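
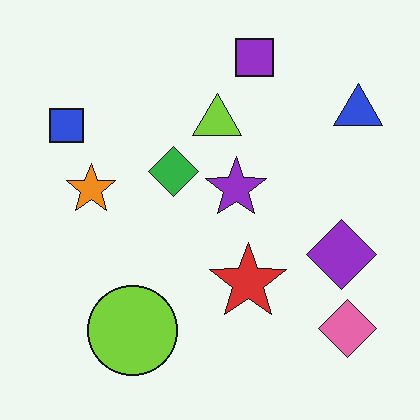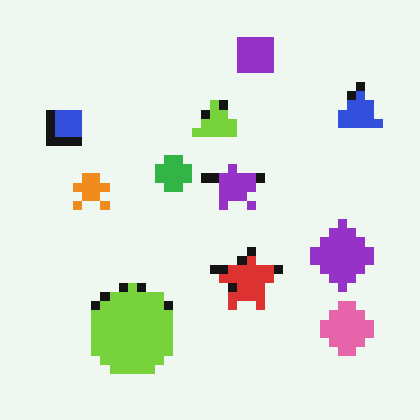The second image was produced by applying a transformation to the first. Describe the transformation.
The second image is the first heavily pixelated into large blocks.

Shapes are reduced to large square blocks; fine edges and outlines are lost — a downscale-then-upscale (mosaic) effect.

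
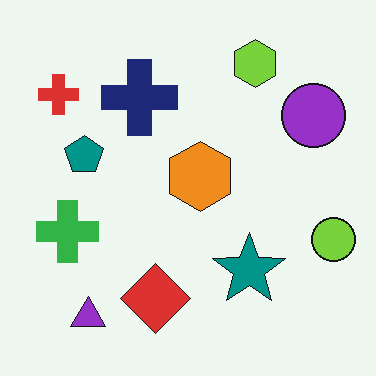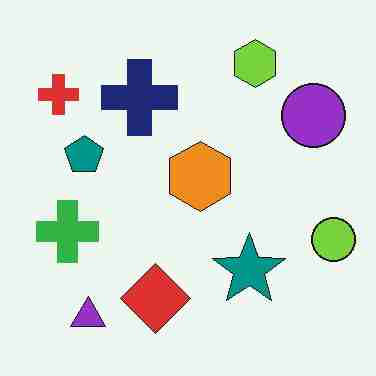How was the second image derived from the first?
It was heavily JPEG-compressed with obvious blocking artifacts.

Blocky 8×8 compression artifacts appear around shape edges and the flat background shows ringing — characteristic JPEG degradation.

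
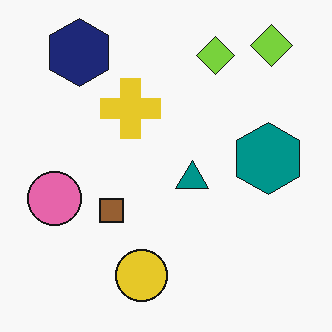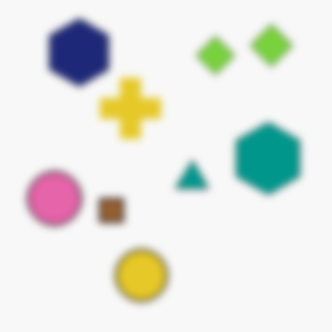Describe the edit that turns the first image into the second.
The second image is the first noticeably gaussian-blurred.

Shape edges and outlines are uniformly softened across the whole image.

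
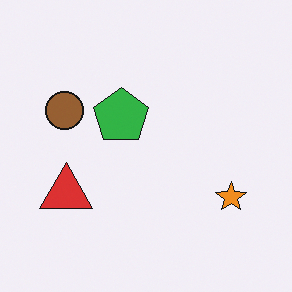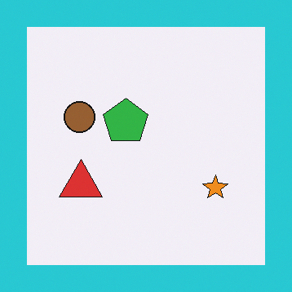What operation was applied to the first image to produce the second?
Framed with a cyan border.

A solid cyan frame runs around the edge of the second image, with the content slightly shrunk inside it.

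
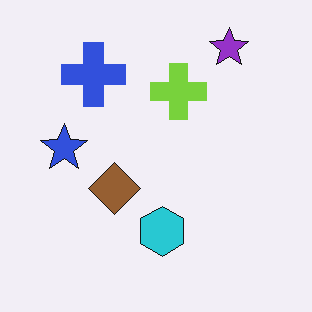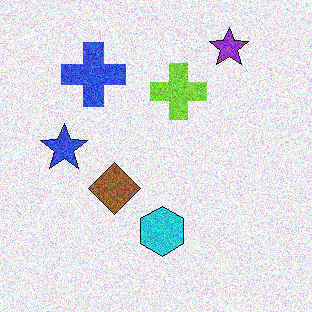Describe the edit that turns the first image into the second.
The image was degraded with heavy additive noise.

Random speckle covers the whole image, including the flat background.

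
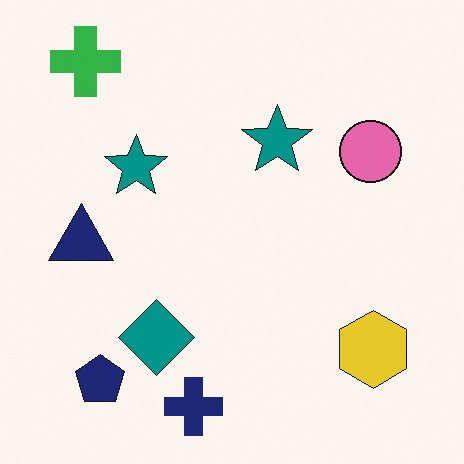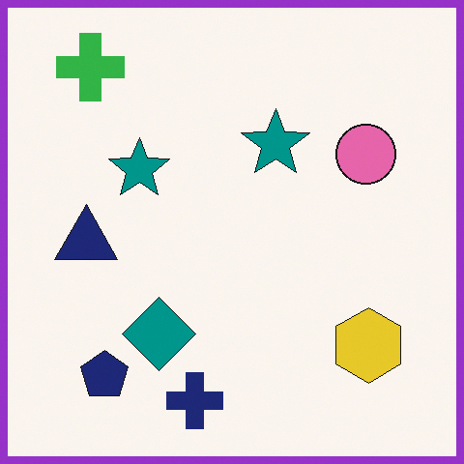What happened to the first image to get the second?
Framed with a purple border.

A solid purple frame runs around the edge of the second image, with the content slightly shrunk inside it.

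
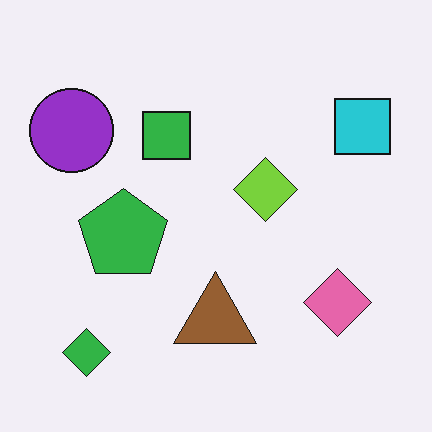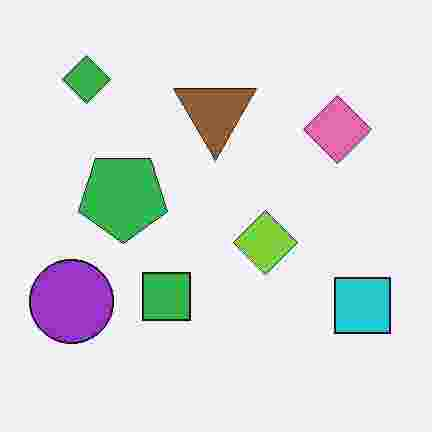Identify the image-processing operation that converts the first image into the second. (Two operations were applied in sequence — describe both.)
It was flipped vertically (top ↔ bottom), then heavily JPEG-compressed with obvious blocking artifacts.

The green diamond is in the bottom-left of the first image and the top-left of the second — shapes on opposite sides of the horizontal midline have swapped in a mirror flip. Blocky 8×8 compression artifacts appear around shape edges and the flat background shows ringing — characteristic JPEG degradation.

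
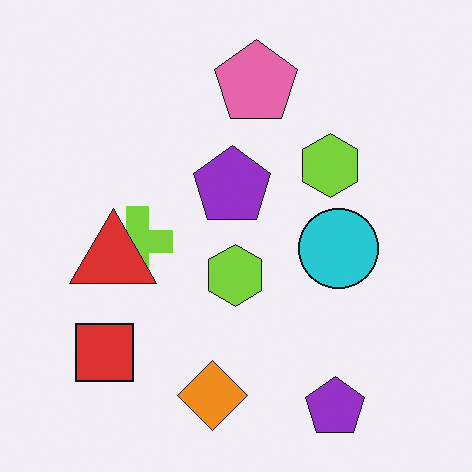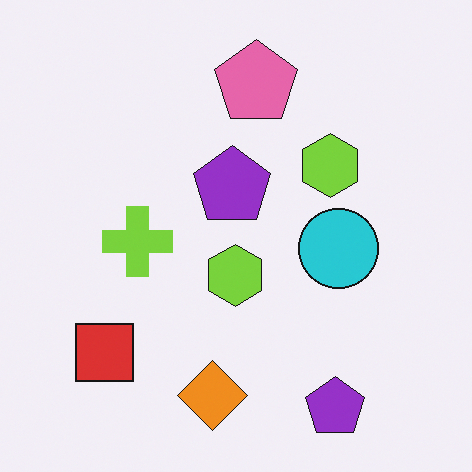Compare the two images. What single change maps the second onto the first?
This is the original image overlaid with an additional red triangle.

A red triangle appears in the first image that is absent from the second.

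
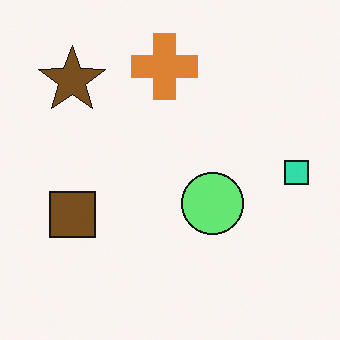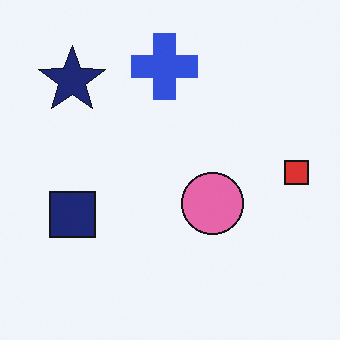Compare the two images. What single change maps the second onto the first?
It was hue-shifted by a large amount.

Every shape's color has rotated by the same amount around the hue wheel — a uniform hue shift.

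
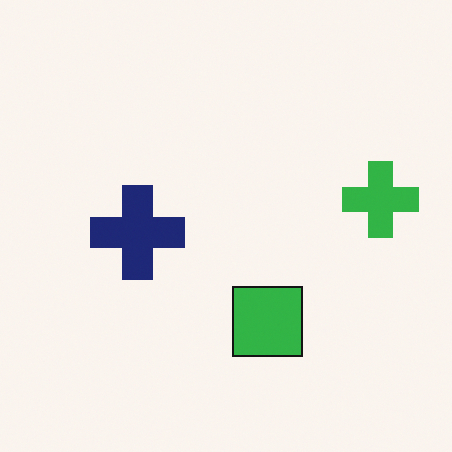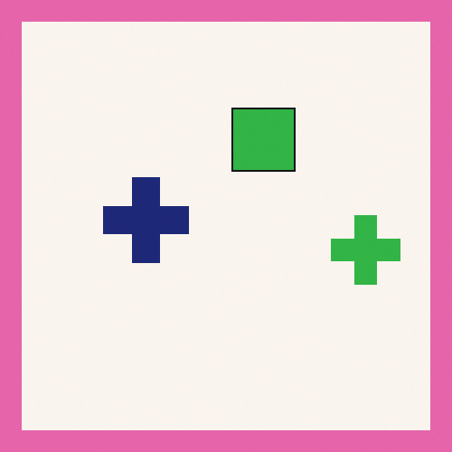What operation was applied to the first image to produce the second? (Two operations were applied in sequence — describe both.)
The second image is the first flipped vertically (top ↔ bottom), then framed with a pink border.

The green square is in the bottom of the first image and the top of the second — shapes on opposite sides of the horizontal midline have swapped in a mirror flip. A solid pink frame runs around the edge of the second image, with the content slightly shrunk inside it.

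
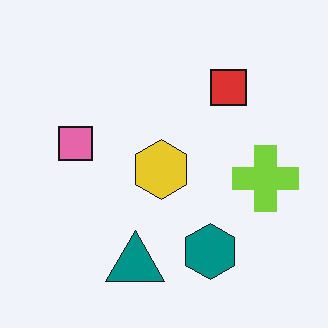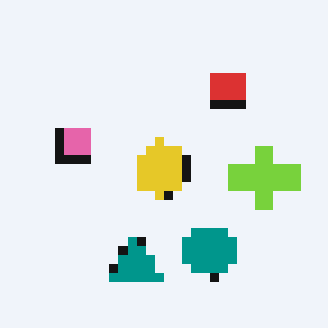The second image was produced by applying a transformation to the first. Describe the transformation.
The second image is the first coarsely pixelated.

Shapes are reduced to large square blocks; fine edges and outlines are lost — a downscale-then-upscale (mosaic) effect.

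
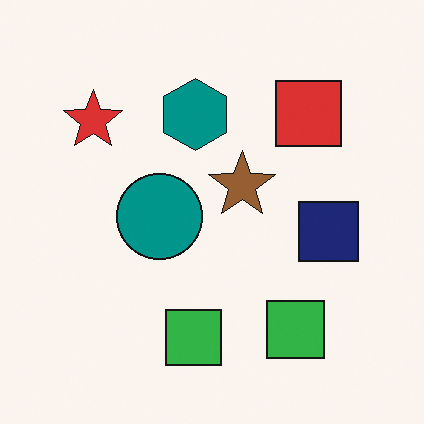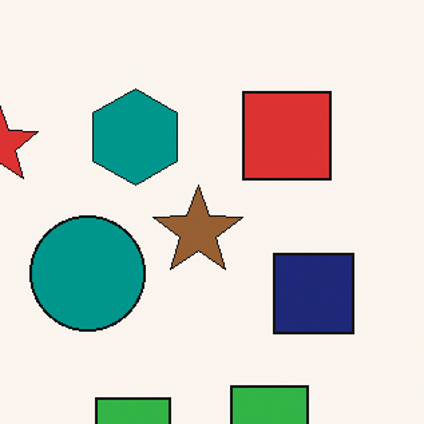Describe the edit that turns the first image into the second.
The image was cropped to a modestly smaller region and rescaled.

The visible shapes are larger and the field of view is narrower; shapes near the original edges may be partly or wholly outside the frame — a crop-and-rescale.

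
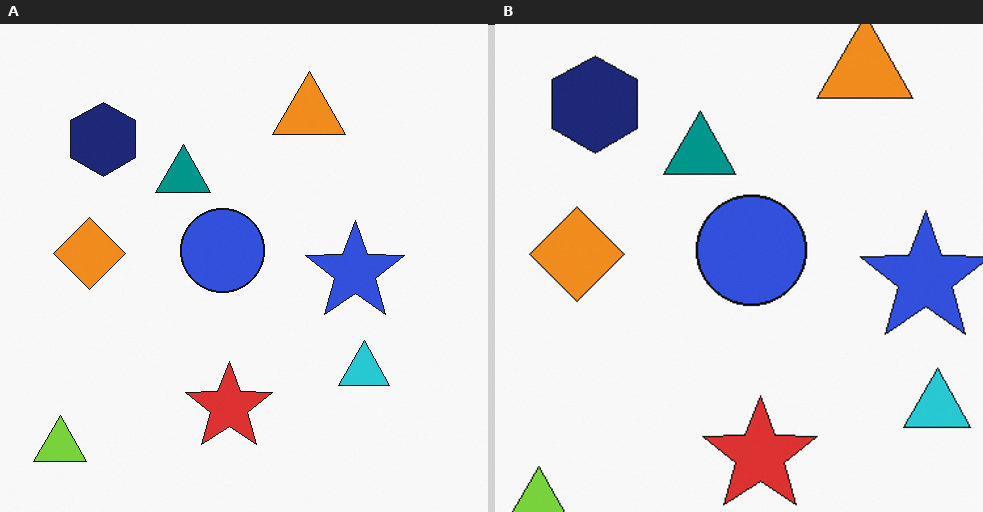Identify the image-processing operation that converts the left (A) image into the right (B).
The right (B) image is the left (A) cropped to a modestly smaller region and rescaled.

The visible shapes are larger and the field of view is narrower; shapes near the original edges may be partly or wholly outside the frame — a crop-and-rescale.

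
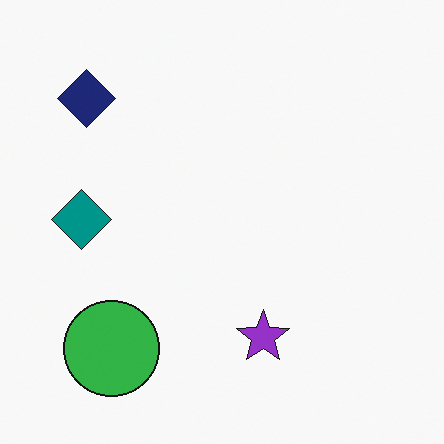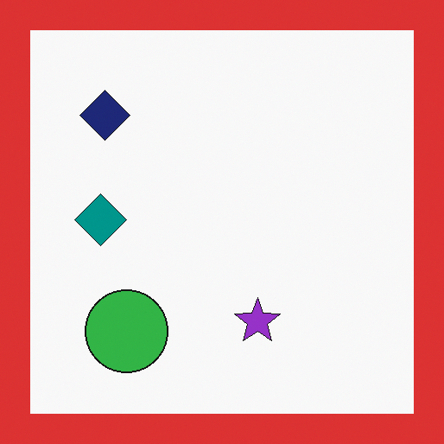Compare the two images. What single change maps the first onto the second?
Framed with a red border.

A solid red frame runs around the edge of the second image, with the content slightly shrunk inside it.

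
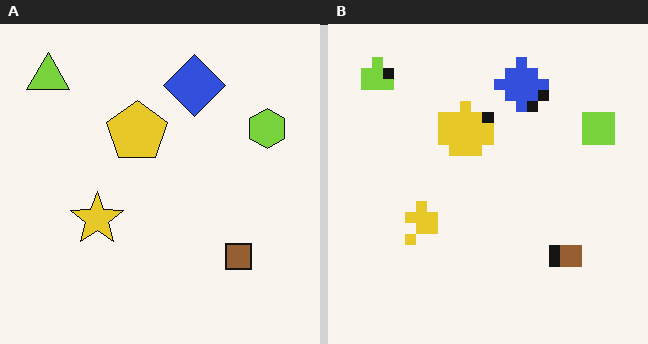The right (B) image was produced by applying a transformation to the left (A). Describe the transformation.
It was coarsely pixelated.

Shapes are reduced to large square blocks; fine edges and outlines are lost — a downscale-then-upscale (mosaic) effect.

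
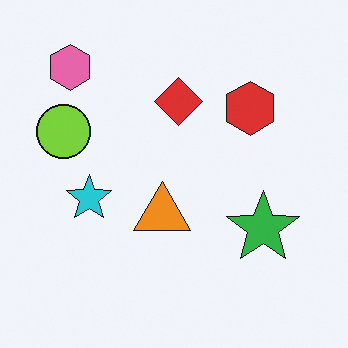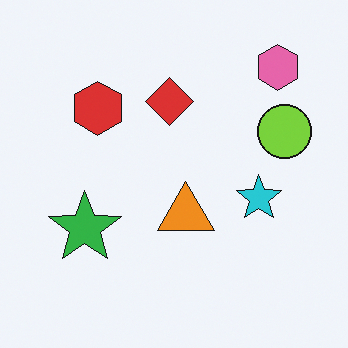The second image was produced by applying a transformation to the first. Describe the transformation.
The image was flipped horizontally (left ↔ right).

The lime circle is in the left of the first image and the right of the second — shapes on opposite sides of the vertical midline have swapped in a mirror flip.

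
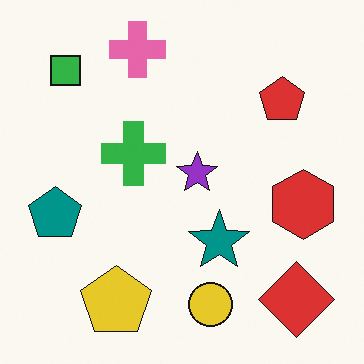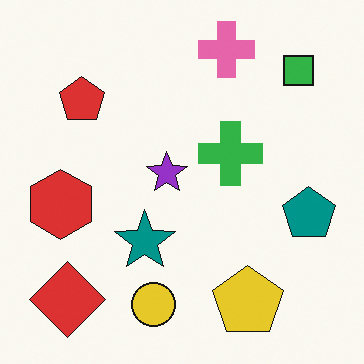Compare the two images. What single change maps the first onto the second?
Flipped horizontally (left ↔ right).

The teal pentagon is in the left of the first image and the right of the second — shapes on opposite sides of the vertical midline have swapped in a mirror flip.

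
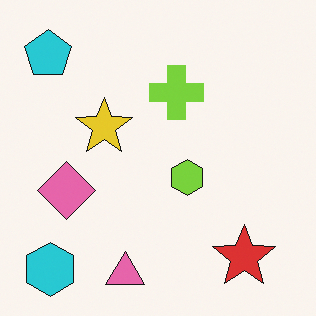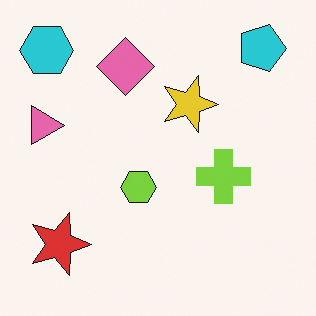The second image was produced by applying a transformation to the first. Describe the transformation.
The second image is the first rotated 90° clockwise.

The cyan hexagon sits in the bottom-left of the first image and the top-left of the second — consistent with a whole-image 90° clockwise rotation.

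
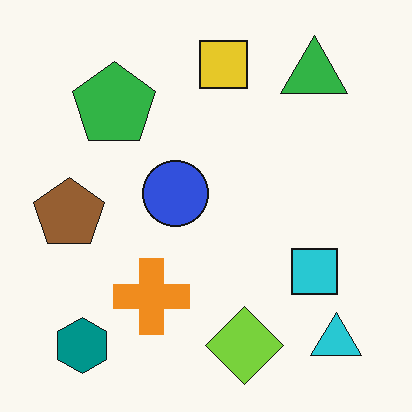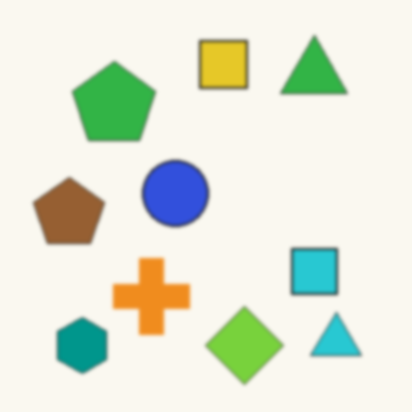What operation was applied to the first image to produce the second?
The image was lightly blurred.

Shape edges and outlines are uniformly softened across the whole image.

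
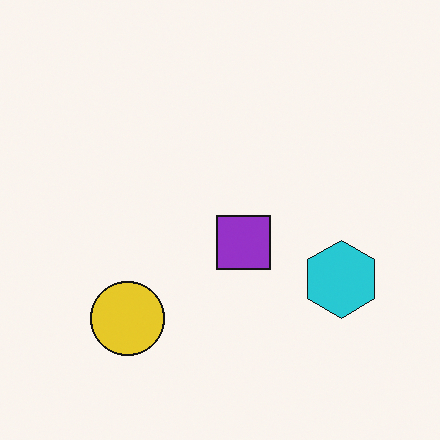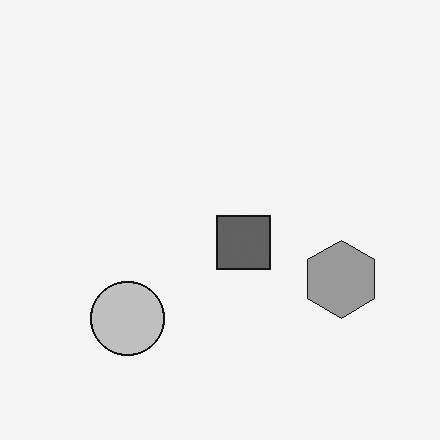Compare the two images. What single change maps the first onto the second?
The transformation is: converted to grayscale.

All color is removed — every shape is now a shade of grey.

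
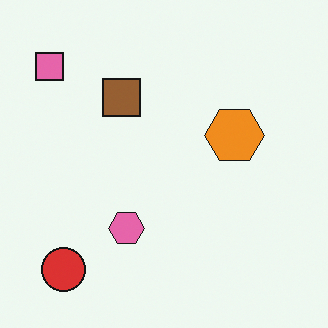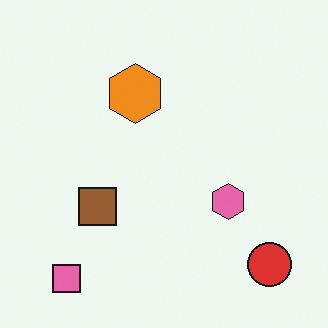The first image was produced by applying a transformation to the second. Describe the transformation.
The transformation is: rotated 90° clockwise.

The pink square sits in the bottom-left of the second image and the top-left of the first — consistent with a whole-image 90° clockwise rotation.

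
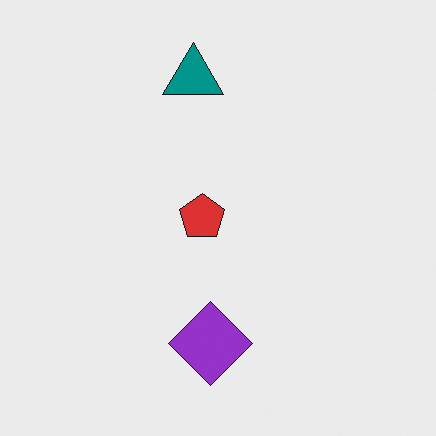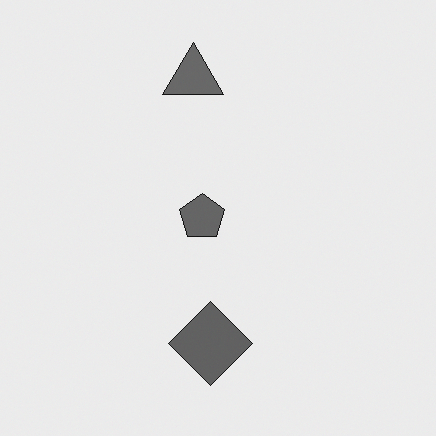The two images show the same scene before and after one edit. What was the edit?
This is the original image converted to grayscale.

All color is removed — every shape is now a shade of grey.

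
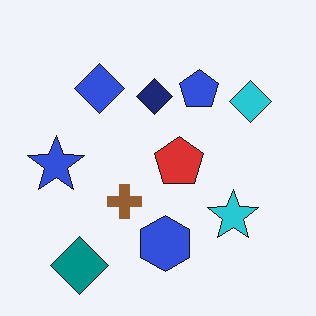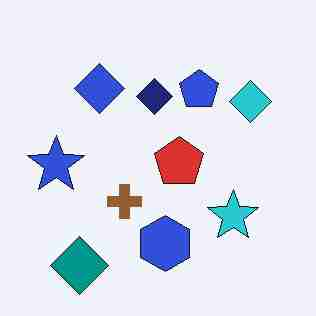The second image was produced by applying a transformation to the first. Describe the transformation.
The image was degraded with heavy JPEG compression.

Blocky 8×8 compression artifacts appear around shape edges and the flat background shows ringing — characteristic JPEG degradation.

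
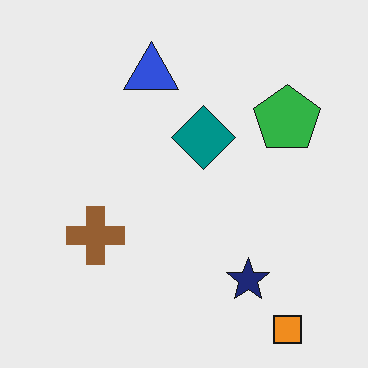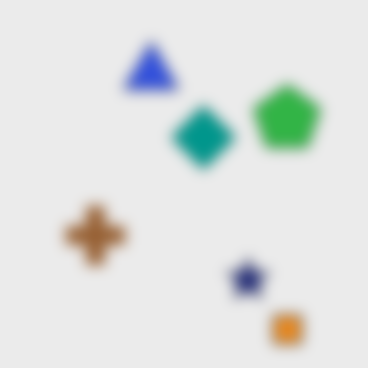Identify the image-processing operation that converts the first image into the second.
Heavily blurred.

Shape edges and outlines are uniformly softened across the whole image.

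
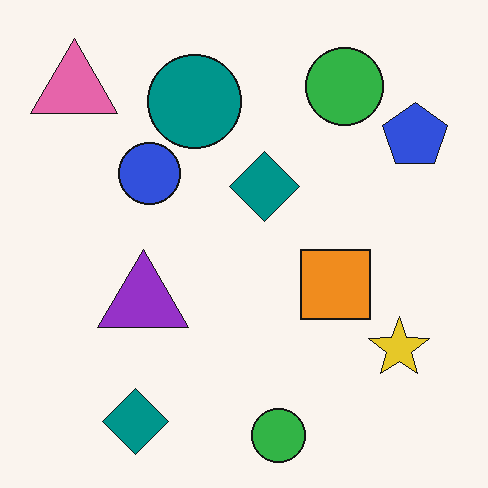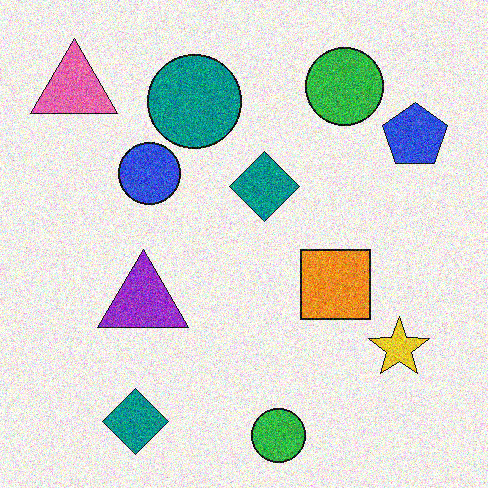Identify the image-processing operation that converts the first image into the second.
The transformation is: degraded with strong gaussian noise.

Random speckle covers the whole image, including the flat background.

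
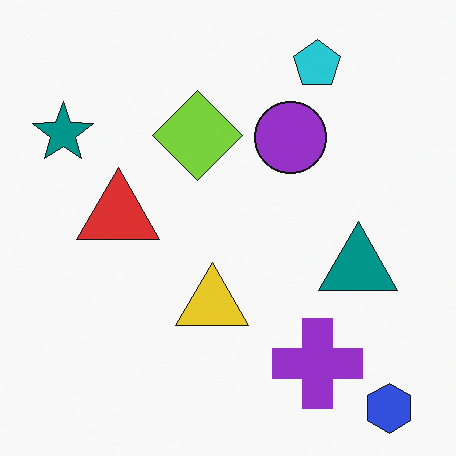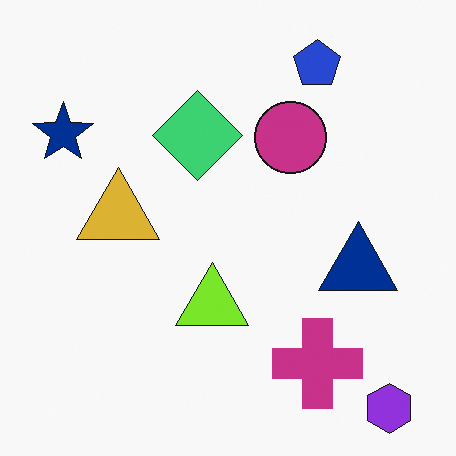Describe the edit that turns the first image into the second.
The image was hue-shifted slightly.

Every shape's color has rotated by the same amount around the hue wheel — a uniform hue shift.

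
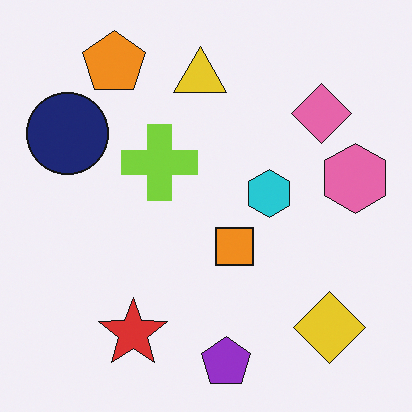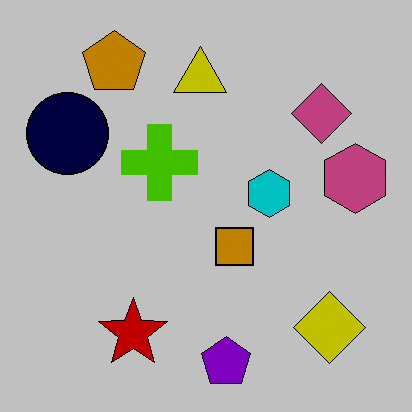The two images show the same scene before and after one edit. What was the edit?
This is the original image aggressively posterized.

Each flat color has snapped to a coarser quantized level — most visibly, the near-white background has dropped to a flat grey.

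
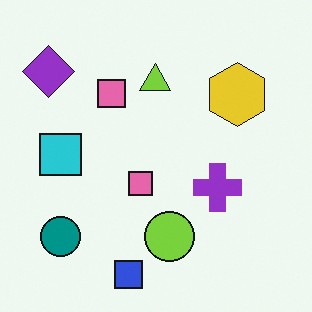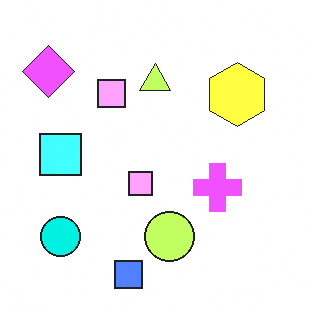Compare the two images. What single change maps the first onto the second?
It was noticeably brightened.

Every pixel — background and shapes alike — is uniformly brightened.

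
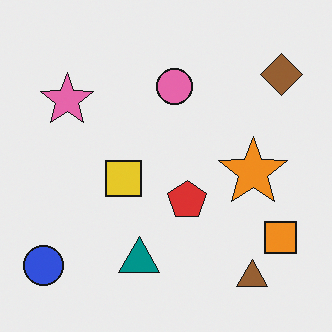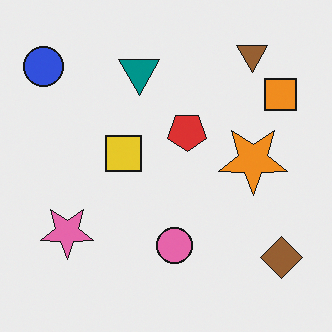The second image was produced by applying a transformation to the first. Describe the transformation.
It was flipped vertically (top ↔ bottom).

The brown triangle is in the bottom-right of the first image and the top-right of the second — shapes on opposite sides of the horizontal midline have swapped in a mirror flip.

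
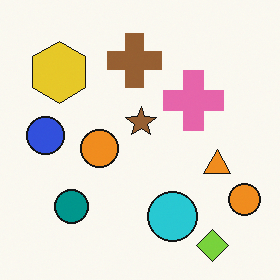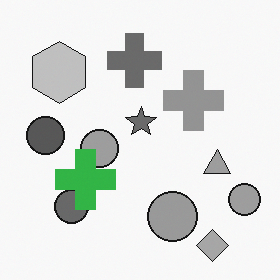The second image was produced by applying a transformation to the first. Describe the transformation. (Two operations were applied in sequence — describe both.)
It was converted to grayscale, then overlaid with an additional green cross.

All color is removed — every shape is now a shade of grey. A green cross appears in the second image that is absent from the first.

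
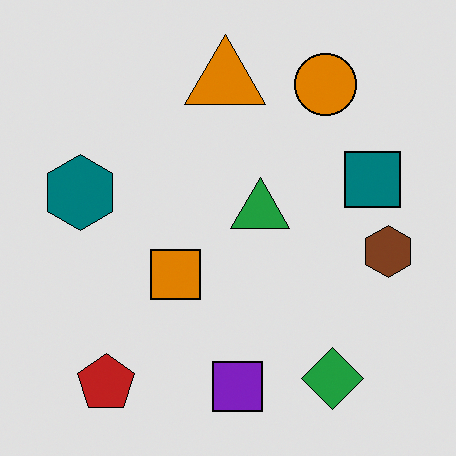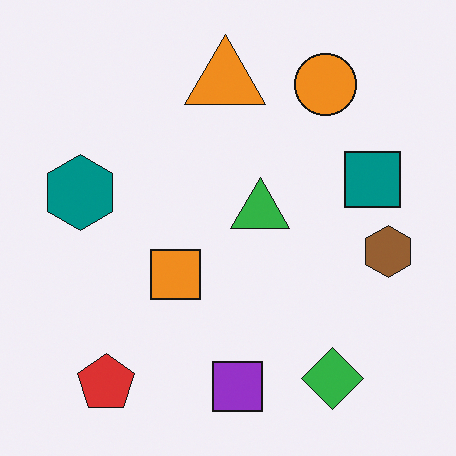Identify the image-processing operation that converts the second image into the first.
The first image is the second moderately posterized.

Each flat color has snapped to a coarser quantized level — most visibly, the near-white background has dropped to a flat grey.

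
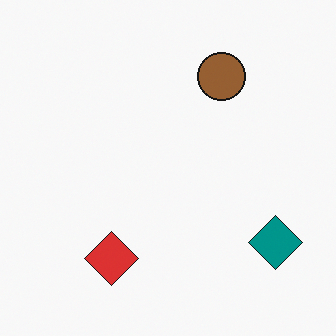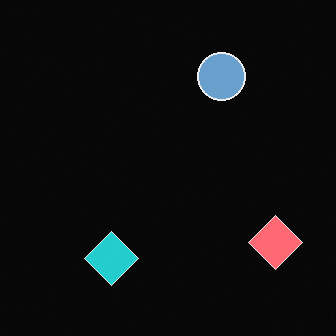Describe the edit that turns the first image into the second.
Color-inverted (negative).

The light background has become dark and every shape's color is its complement — a photographic negative.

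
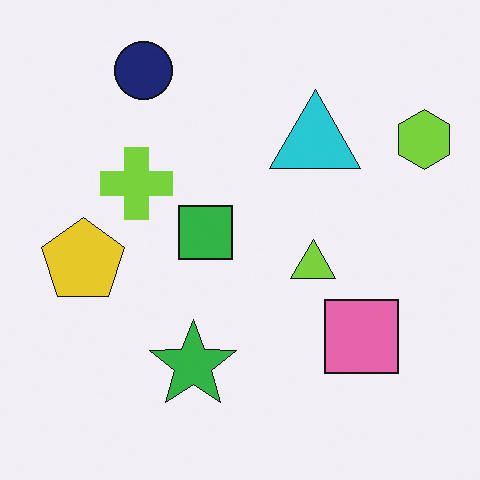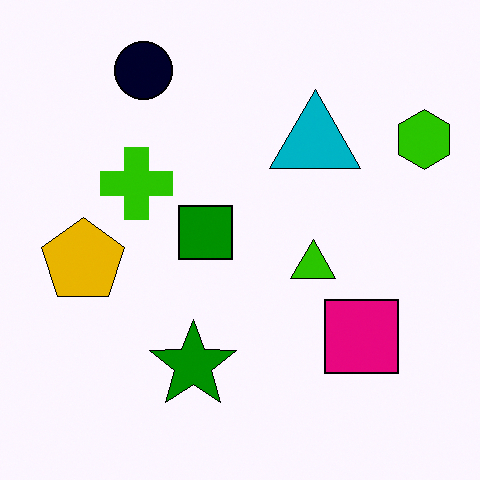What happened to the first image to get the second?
It was given much higher contrast.

Tones are pushed away from mid-grey across the whole image — a global contrast change.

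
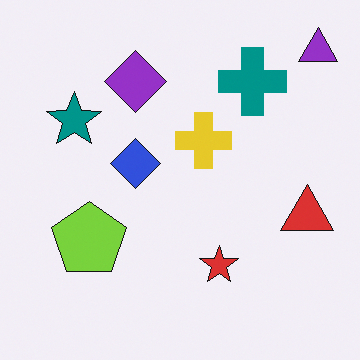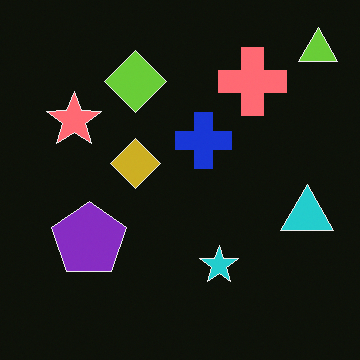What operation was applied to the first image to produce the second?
The second image is the first color-inverted (negative).

The light background has become dark and every shape's color is its complement — a photographic negative.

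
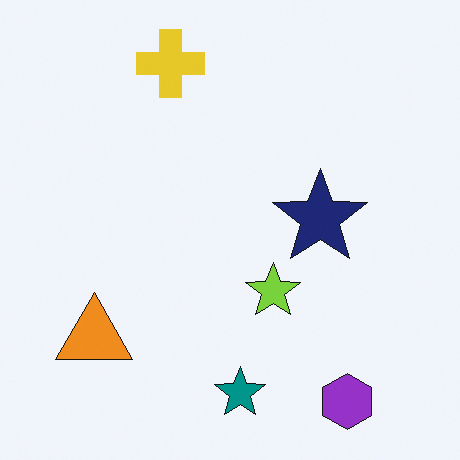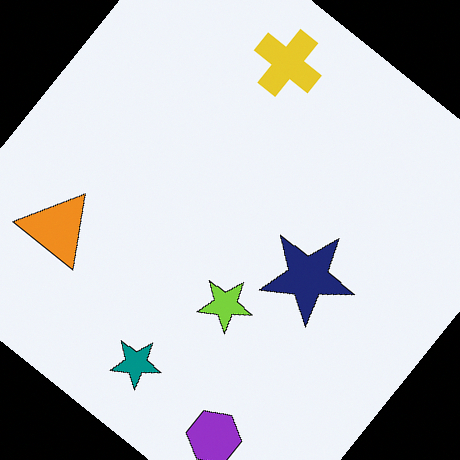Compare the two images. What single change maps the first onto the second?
The transformation is: rotated clockwise by a large amount — several tens of degrees.

Every shape is tilted by the same angle and the image corners show triangular fill wedges — a whole-image rotation by a non-right angle.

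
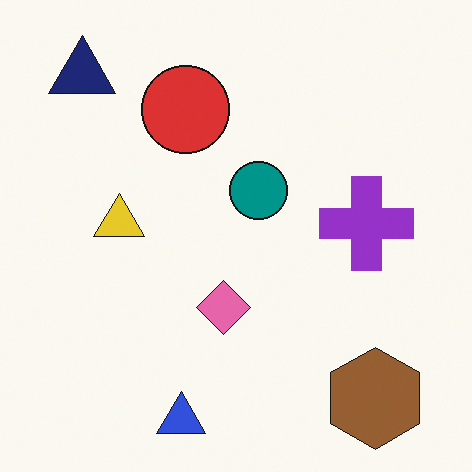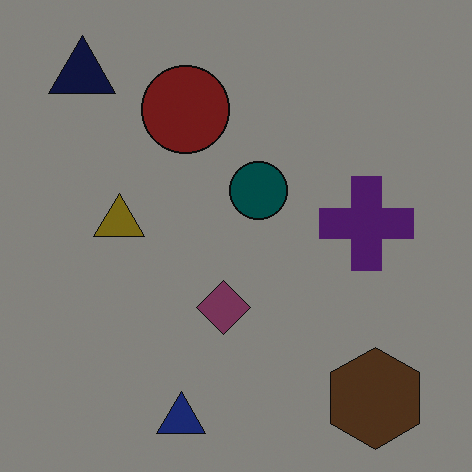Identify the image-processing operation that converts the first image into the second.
It was darkened a lot.

Every pixel — background and shapes alike — is uniformly darkened.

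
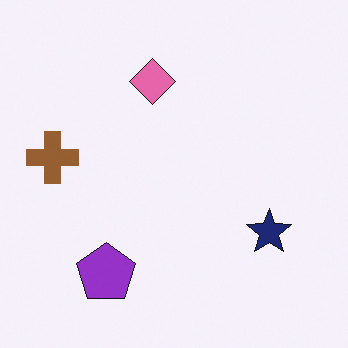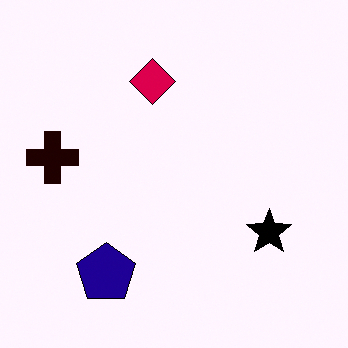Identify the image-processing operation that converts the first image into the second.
The second image is the first given much higher contrast.

Tones are pushed away from mid-grey across the whole image — a global contrast change.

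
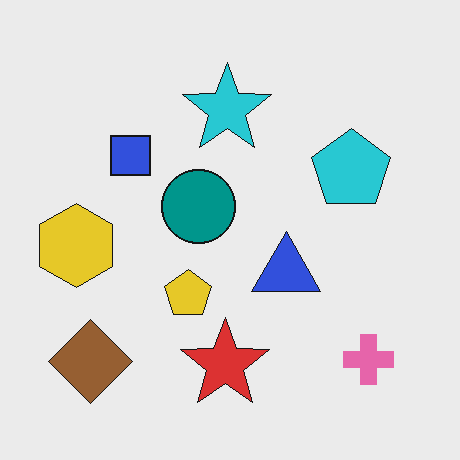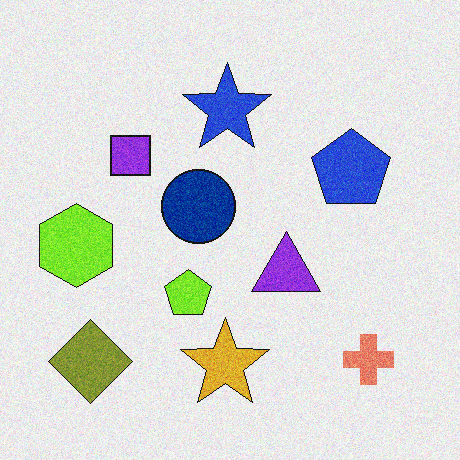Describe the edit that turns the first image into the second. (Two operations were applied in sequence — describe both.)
The transformation is: degraded with light additive noise, then hue-shifted slightly.

Random speckle covers the whole image, including the flat background. Every shape's color has rotated by the same amount around the hue wheel — a uniform hue shift.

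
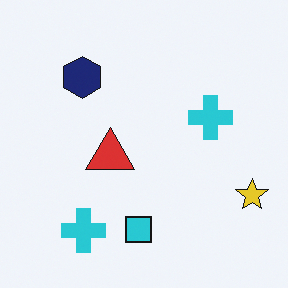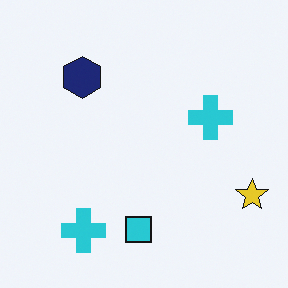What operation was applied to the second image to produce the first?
The first image is the second overlaid with an additional red triangle.

A red triangle appears in the first image that is absent from the second.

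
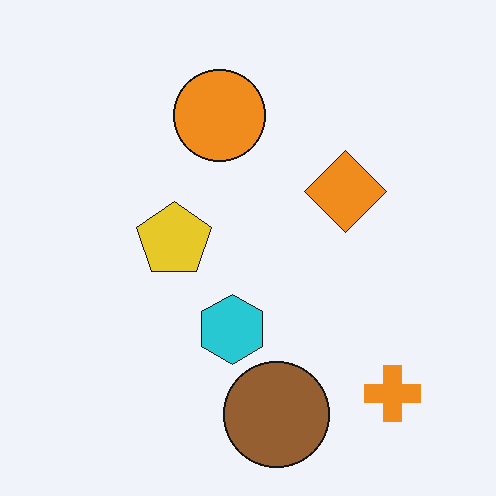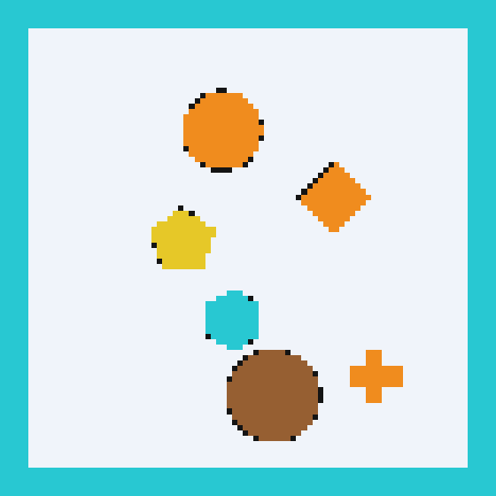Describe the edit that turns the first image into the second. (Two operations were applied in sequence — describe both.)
The image was pixelated into visible square blocks, then framed with a cyan border.

Shapes are reduced to large square blocks; fine edges and outlines are lost — a downscale-then-upscale (mosaic) effect. A solid cyan frame runs around the edge of the second image, with the content slightly shrunk inside it.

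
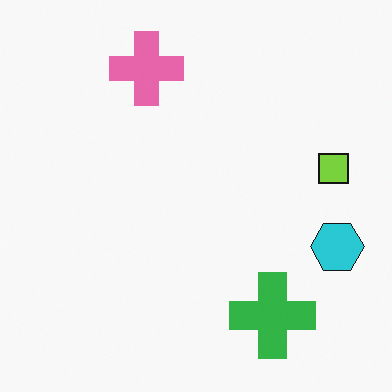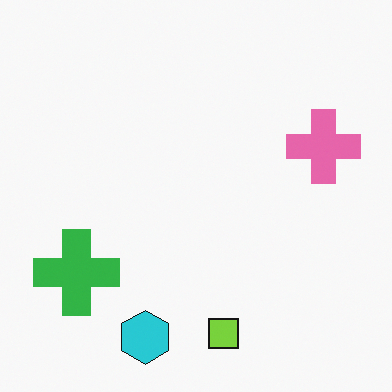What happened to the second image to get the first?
This is the original image rotated 90° counter-clockwise.

The cyan hexagon sits in the bottom of the second image and the right of the first — consistent with a whole-image 90° counter-clockwise rotation.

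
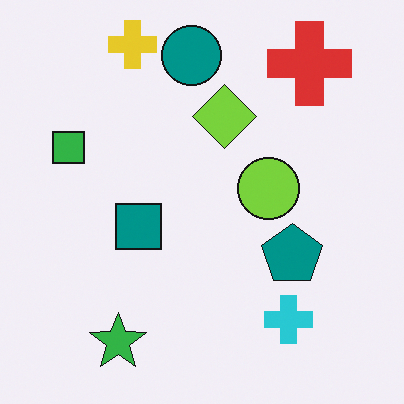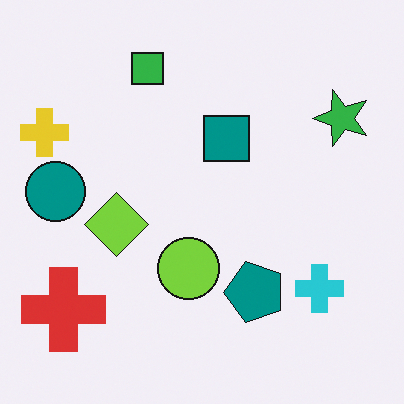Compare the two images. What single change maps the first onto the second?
The second image is the first transposed (reflected across the top-left ↔ bottom-right diagonal).

Shapes have swapped their row and column positions — what was in the top-right is now in the bottom-left — a diagonal reflection.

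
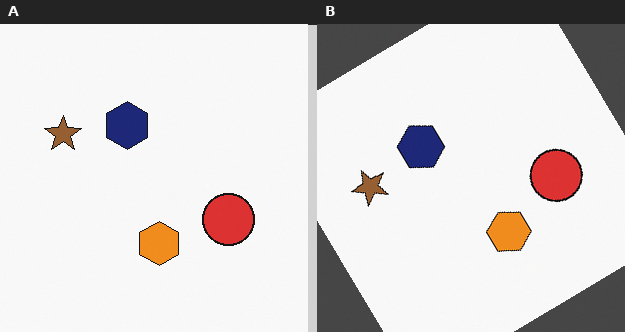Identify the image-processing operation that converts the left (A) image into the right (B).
The image was rotated counter-clockwise by a large amount — several tens of degrees.

Every shape is tilted by the same angle and the image corners show triangular fill wedges — a whole-image rotation by a non-right angle.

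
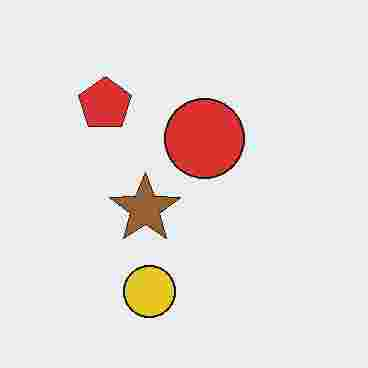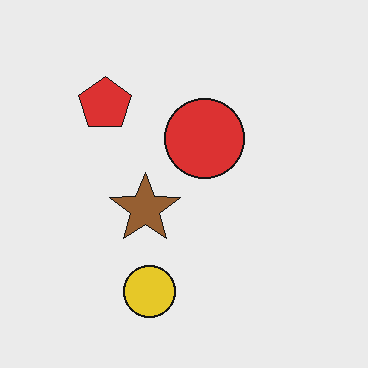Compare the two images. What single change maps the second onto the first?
The first image is the second degraded with heavy JPEG compression.

Blocky 8×8 compression artifacts appear around shape edges and the flat background shows ringing — characteristic JPEG degradation.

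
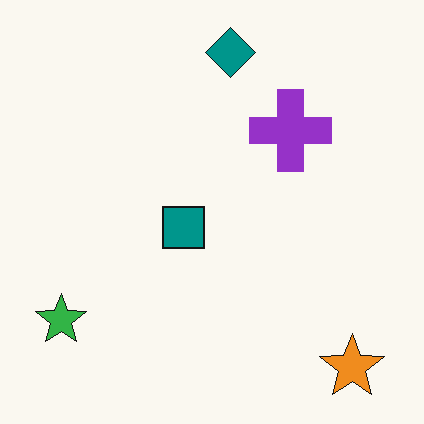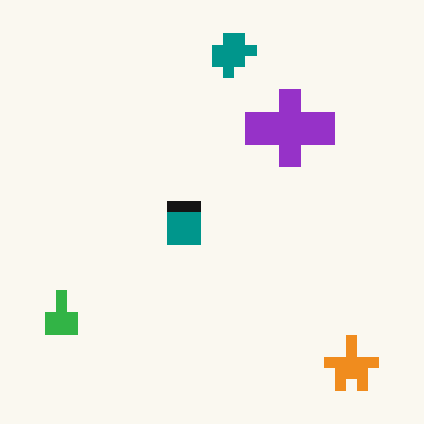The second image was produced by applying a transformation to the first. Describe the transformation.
Heavily pixelated into large blocks.

Shapes are reduced to large square blocks; fine edges and outlines are lost — a downscale-then-upscale (mosaic) effect.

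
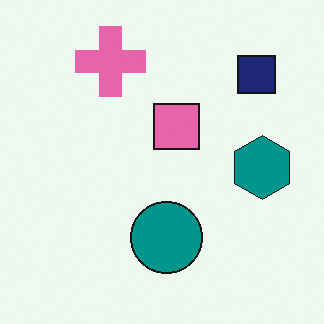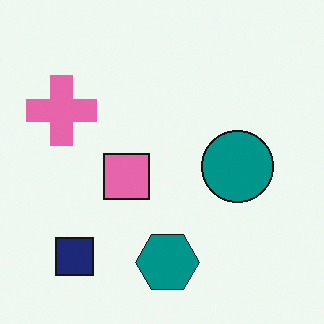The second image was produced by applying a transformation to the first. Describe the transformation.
Transposed (reflected across the top-left ↔ bottom-right diagonal).

Shapes have swapped their row and column positions — what was in the top-right is now in the bottom-left — a diagonal reflection.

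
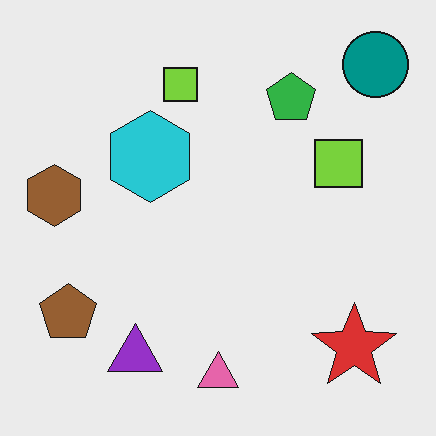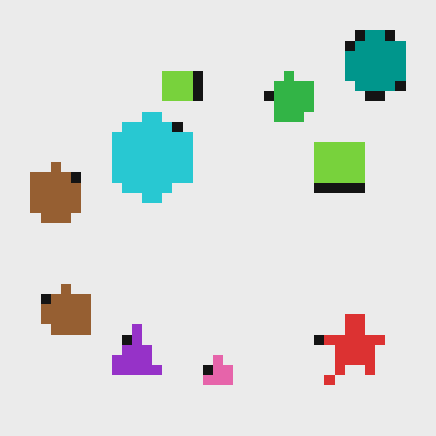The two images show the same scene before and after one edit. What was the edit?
The second image is the first coarsely pixelated.

Shapes are reduced to large square blocks; fine edges and outlines are lost — a downscale-then-upscale (mosaic) effect.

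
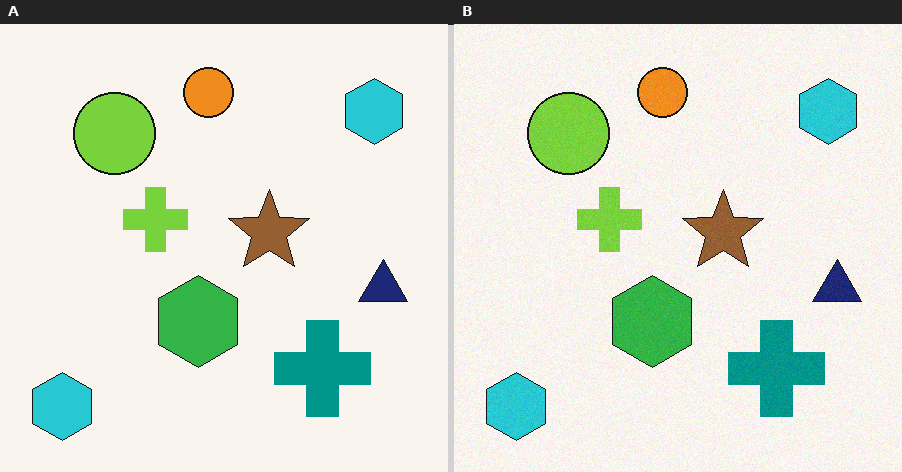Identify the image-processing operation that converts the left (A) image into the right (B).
Degraded with light additive noise.

Random speckle covers the whole image, including the flat background.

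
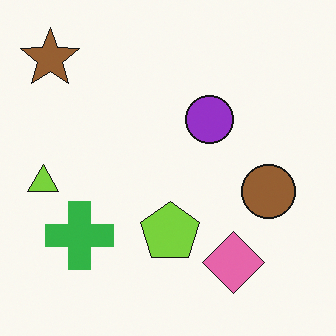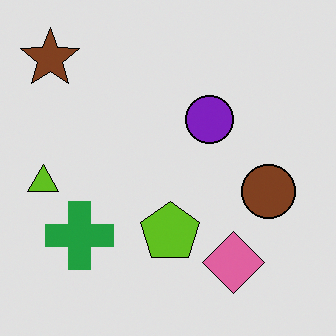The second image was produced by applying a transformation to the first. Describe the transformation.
The image was posterized to a reduced palette.

Each flat color has snapped to a coarser quantized level — most visibly, the near-white background has dropped to a flat grey.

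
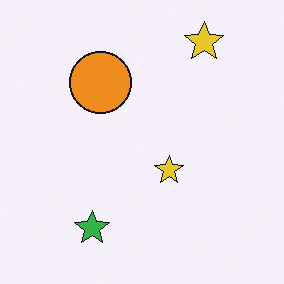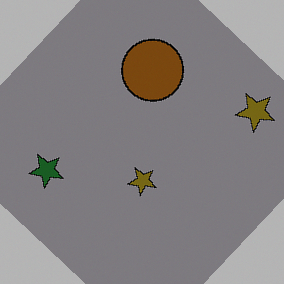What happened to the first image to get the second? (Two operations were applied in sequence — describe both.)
Noticeably darkened, then rotated clockwise by a large amount — several tens of degrees.

Every pixel — background and shapes alike — is uniformly darkened. Every shape is tilted by the same angle and the image corners show triangular fill wedges — a whole-image rotation by a non-right angle.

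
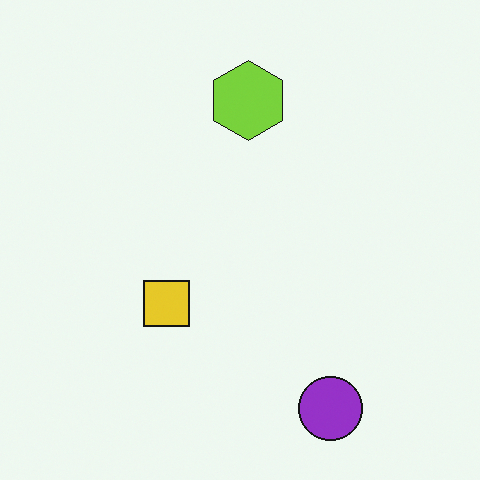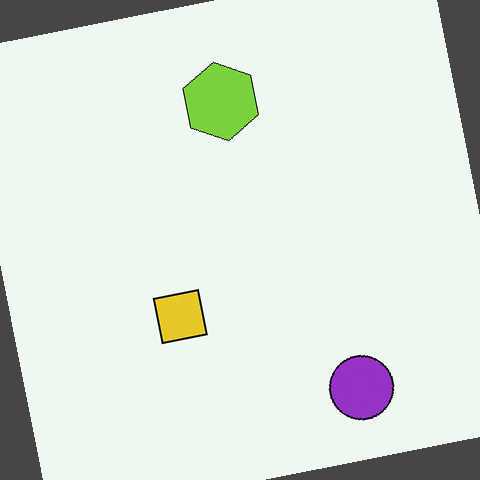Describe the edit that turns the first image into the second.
This is the original image rotated counter-clockwise by a few degrees.

Every shape is tilted by the same angle and the image corners show triangular fill wedges — a whole-image rotation by a non-right angle.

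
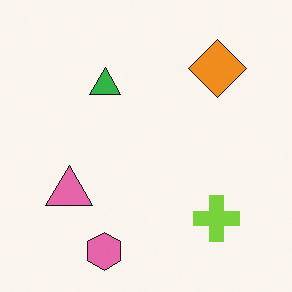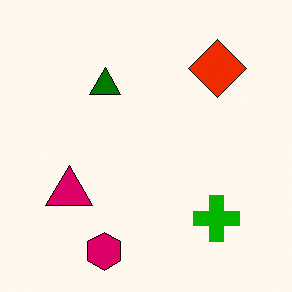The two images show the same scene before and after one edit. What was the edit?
It was given much higher contrast.

Tones are pushed away from mid-grey across the whole image — a global contrast change.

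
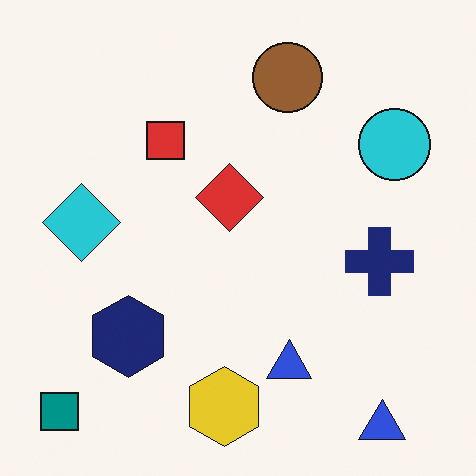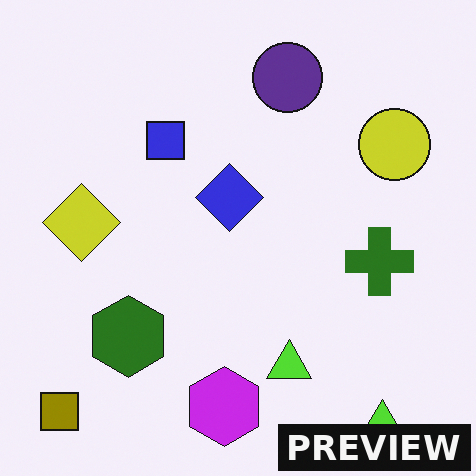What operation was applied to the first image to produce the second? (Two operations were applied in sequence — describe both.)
It was hue-shifted through roughly half the color wheel, then watermarked with the text "PREVIEW" in the lower-right corner.

Every shape's color has rotated by the same amount around the hue wheel — a uniform hue shift. A dark label reading "PREVIEW" appears in the lower-right corner.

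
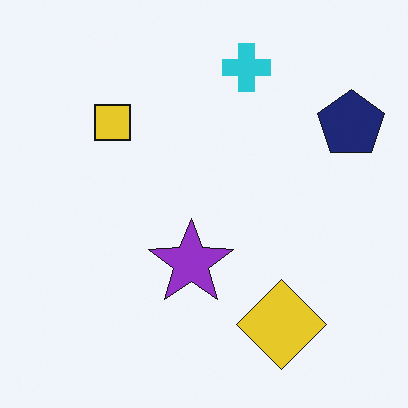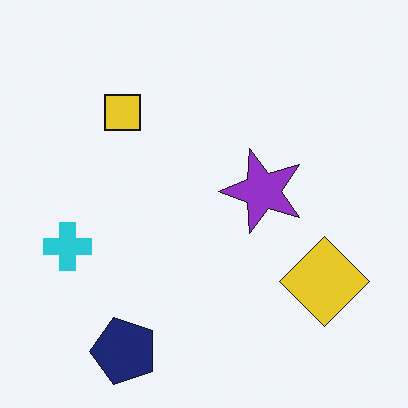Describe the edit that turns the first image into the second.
The second image is the first transposed (reflected across the top-left ↔ bottom-right diagonal).

Shapes have swapped their row and column positions — what was in the top-right is now in the bottom-left — a diagonal reflection.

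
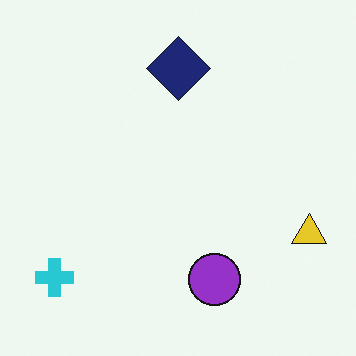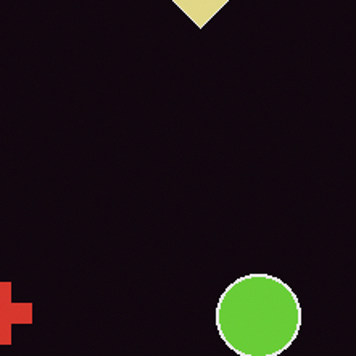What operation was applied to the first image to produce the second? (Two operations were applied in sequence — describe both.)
This is the original image cropped to a modestly smaller region and rescaled, then color-inverted (negative).

The visible shapes are larger and the field of view is narrower; shapes near the original edges may be partly or wholly outside the frame — a crop-and-rescale. The light background has become dark and every shape's color is its complement — a photographic negative.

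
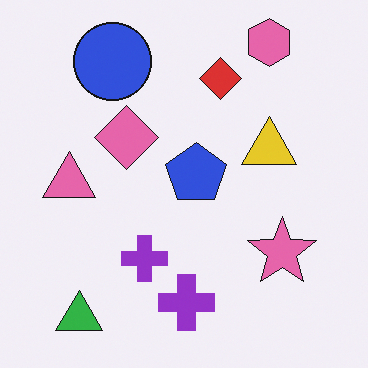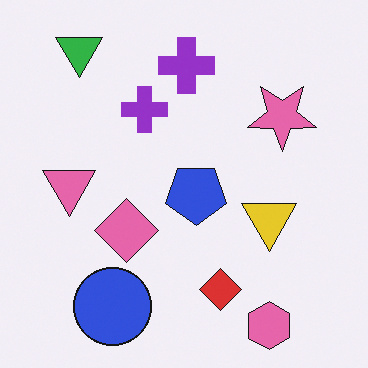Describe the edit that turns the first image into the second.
The second image is the first flipped vertically (top ↔ bottom).

The pink hexagon is in the top-right of the first image and the bottom-right of the second — shapes on opposite sides of the horizontal midline have swapped in a mirror flip.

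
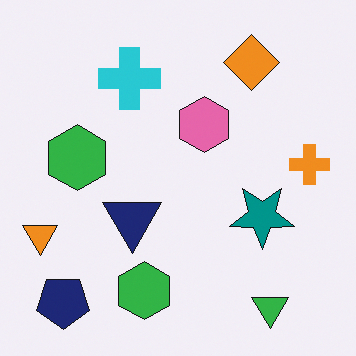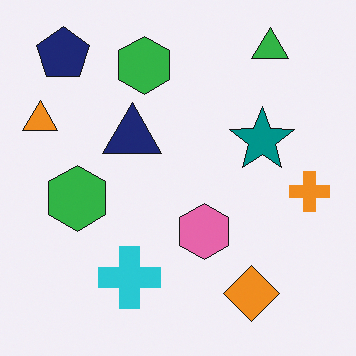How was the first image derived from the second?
The first image is the second flipped vertically (top ↔ bottom).

The green triangle is in the top-right of the second image and the bottom-right of the first — shapes on opposite sides of the horizontal midline have swapped in a mirror flip.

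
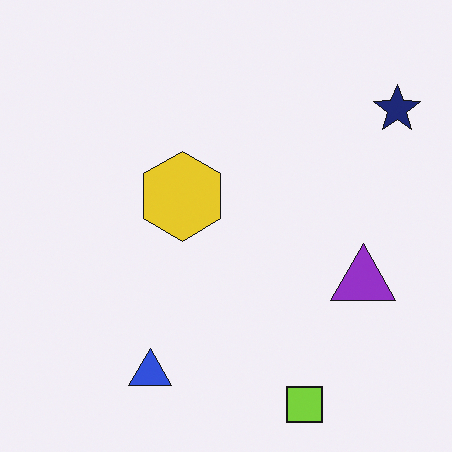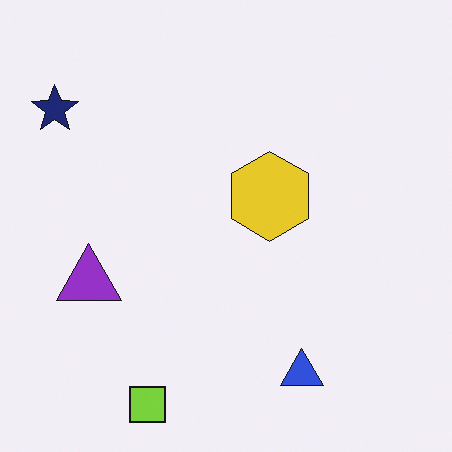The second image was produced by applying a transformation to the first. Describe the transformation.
The image was flipped horizontally (left ↔ right).

The navy star is in the top-right of the first image and the top-left of the second — shapes on opposite sides of the vertical midline have swapped in a mirror flip.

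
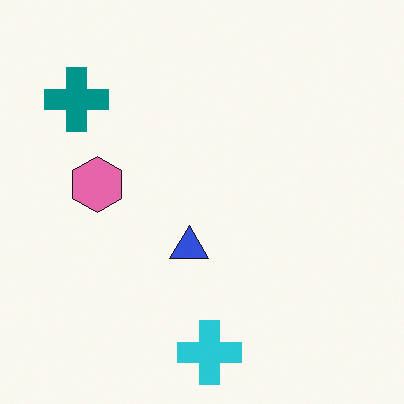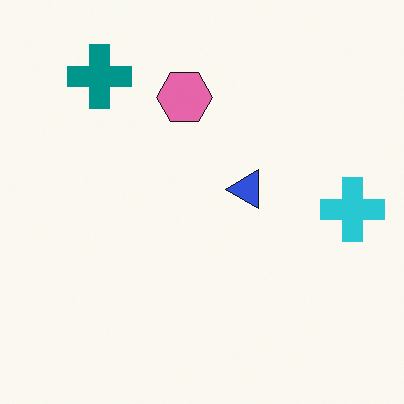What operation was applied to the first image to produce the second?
It was transposed (reflected across the top-left ↔ bottom-right diagonal).

Shapes have swapped their row and column positions — what was in the top-right is now in the bottom-left — a diagonal reflection.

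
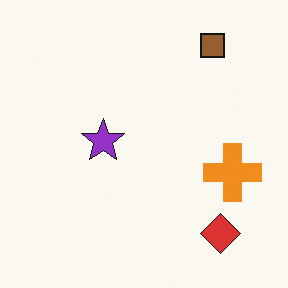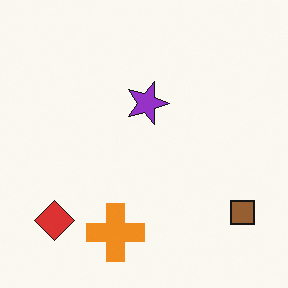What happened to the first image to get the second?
The image was rotated 90° clockwise.

The brown square sits in the top-right of the first image and the bottom-right of the second — consistent with a whole-image 90° clockwise rotation.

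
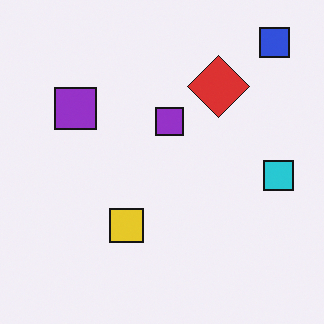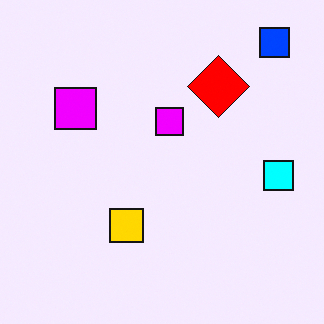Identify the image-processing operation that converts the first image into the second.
The second image is the first heavily oversaturated.

All colors are more vivid — a global saturation change.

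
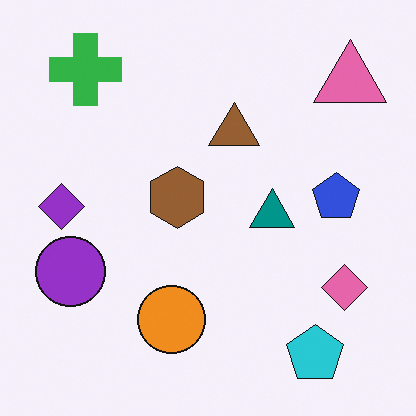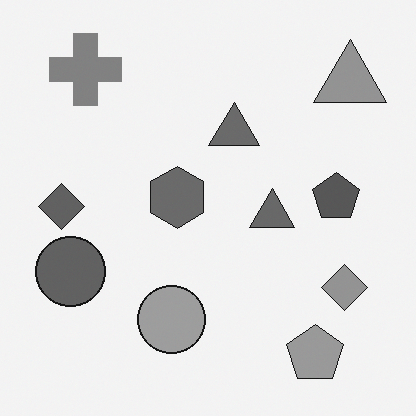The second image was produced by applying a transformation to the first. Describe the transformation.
Converted to grayscale.

All color is removed — every shape is now a shade of grey.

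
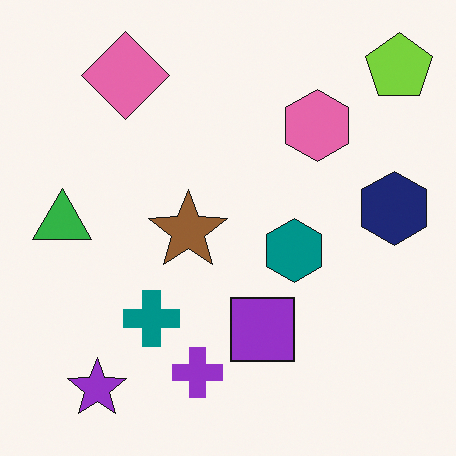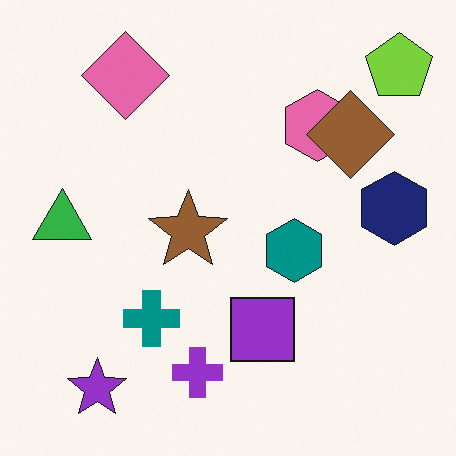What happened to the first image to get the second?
It was overlaid with an additional brown diamond.

A brown diamond appears in the second image that is absent from the first.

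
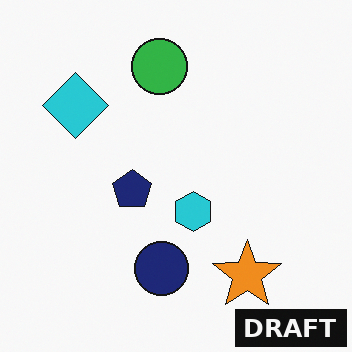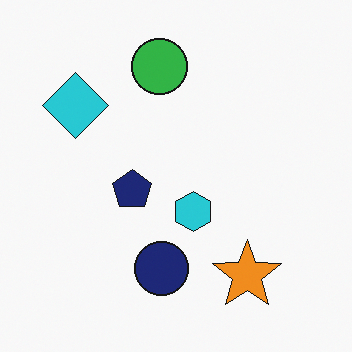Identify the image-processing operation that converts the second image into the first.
Watermarked with the text "DRAFT" in the lower-right corner.

A dark label reading "DRAFT" appears in the lower-right corner.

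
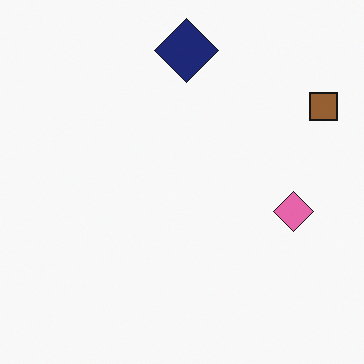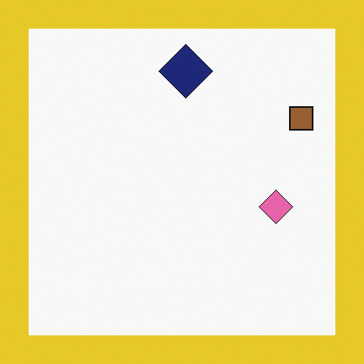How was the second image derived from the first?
The second image is the first framed with a yellow border.

A solid yellow frame runs around the edge of the second image, with the content slightly shrunk inside it.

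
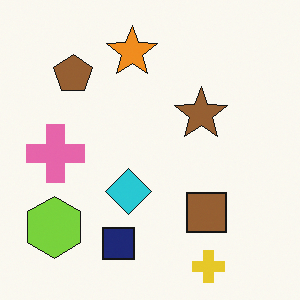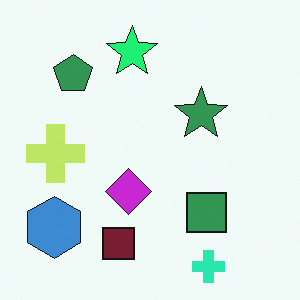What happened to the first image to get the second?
This is the original image hue-shifted through roughly a third of the color wheel.

Every shape's color has rotated by the same amount around the hue wheel — a uniform hue shift.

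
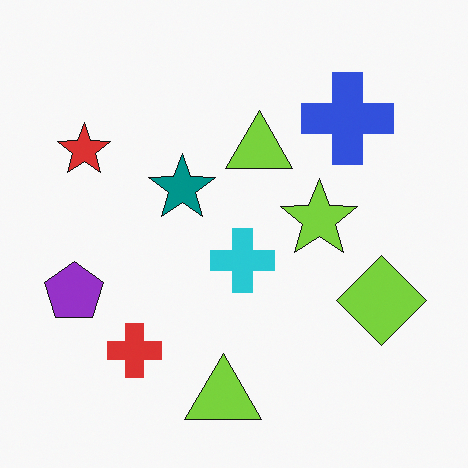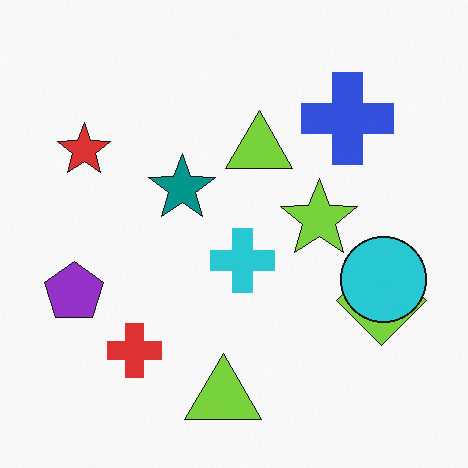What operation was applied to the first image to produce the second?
It was overlaid with an additional cyan circle.

A cyan circle appears in the second image that is absent from the first.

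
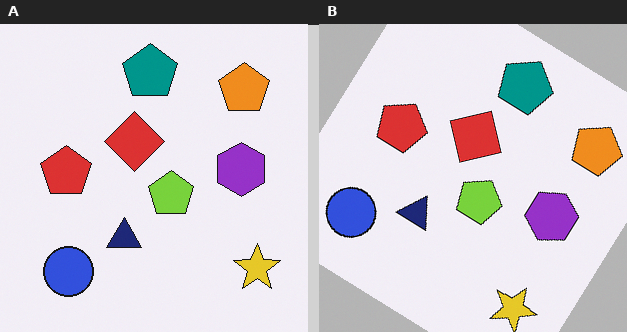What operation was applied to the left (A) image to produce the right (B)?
The right (B) image is the left (A) rotated clockwise by a large amount — several tens of degrees.

Every shape is tilted by the same angle and the image corners show triangular fill wedges — a whole-image rotation by a non-right angle.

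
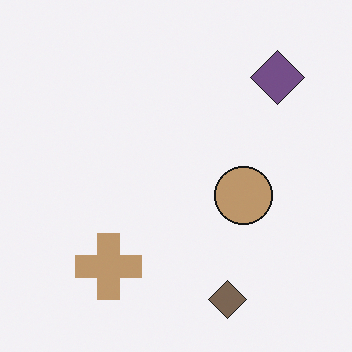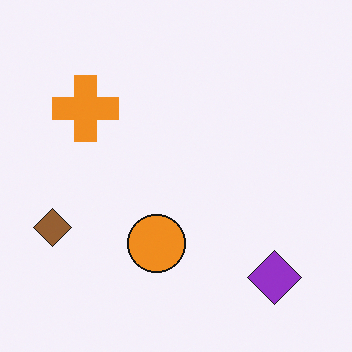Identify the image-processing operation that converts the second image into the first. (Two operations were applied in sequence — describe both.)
The image was rotated 90° counter-clockwise, then made much more muted (saturation change).

The purple diamond sits in the bottom-right of the second image and the top-right of the first — consistent with a whole-image 90° counter-clockwise rotation. All colors are more muted and greyish — a global saturation change.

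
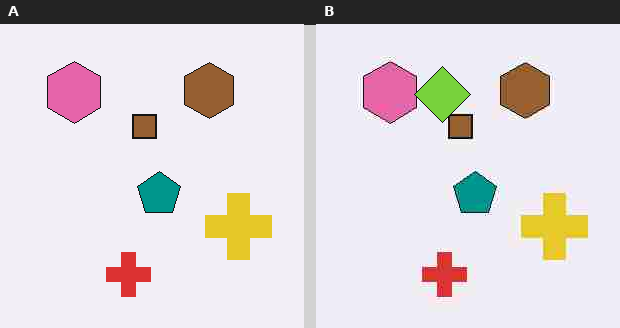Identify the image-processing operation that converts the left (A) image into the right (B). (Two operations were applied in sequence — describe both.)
The transformation is: degraded with heavy JPEG compression, then overlaid with an additional lime diamond.

Blocky 8×8 compression artifacts appear around shape edges and the flat background shows ringing — characteristic JPEG degradation. A lime diamond appears in the right (B) image that is absent from the left (A).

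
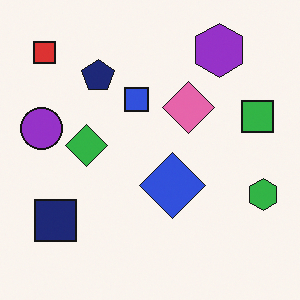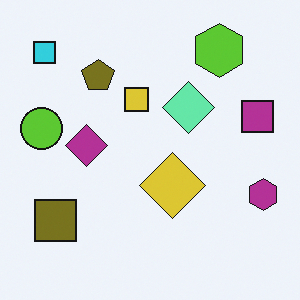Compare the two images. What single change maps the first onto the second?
The second image is the first hue-shifted through roughly half the color wheel.

Every shape's color has rotated by the same amount around the hue wheel — a uniform hue shift.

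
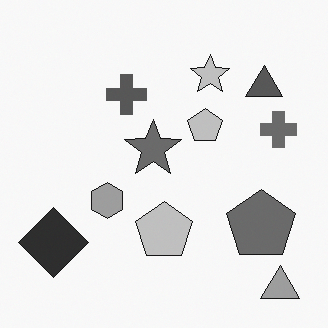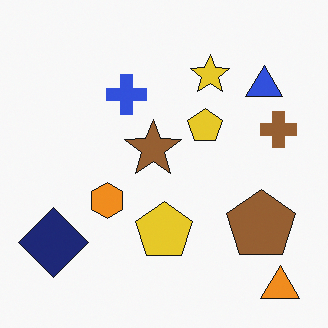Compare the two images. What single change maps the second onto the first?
The transformation is: converted to grayscale.

All color is removed — every shape is now a shade of grey.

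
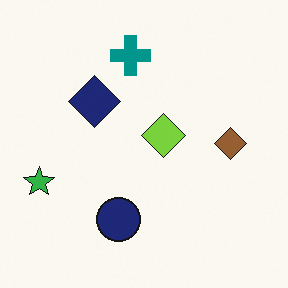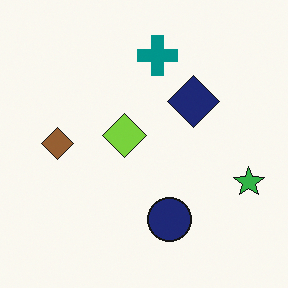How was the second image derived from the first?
It was flipped horizontally (left ↔ right).

The green star is in the left of the first image and the right of the second — shapes on opposite sides of the vertical midline have swapped in a mirror flip.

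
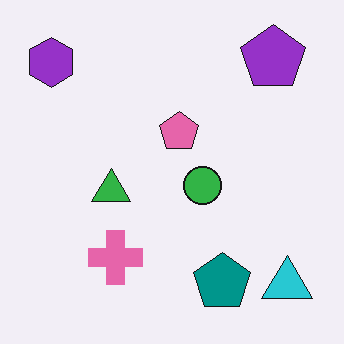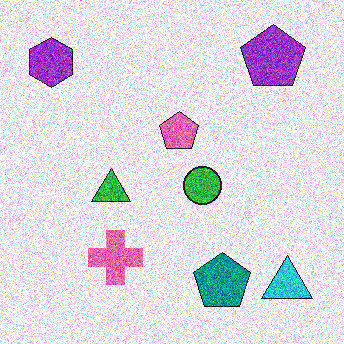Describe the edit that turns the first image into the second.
This is the original image degraded with a thick layer of grain.

Random speckle covers the whole image, including the flat background.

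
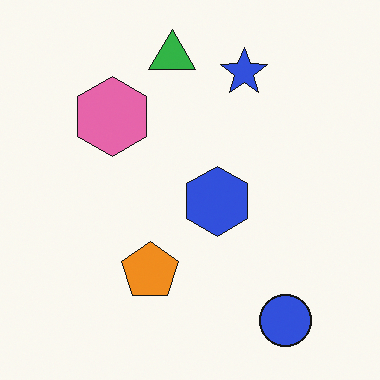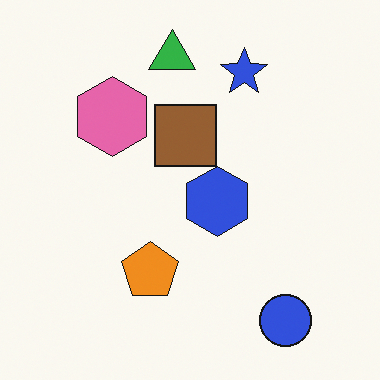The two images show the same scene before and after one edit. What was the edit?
Overlaid with an additional brown square.

A brown square appears in the second image that is absent from the first.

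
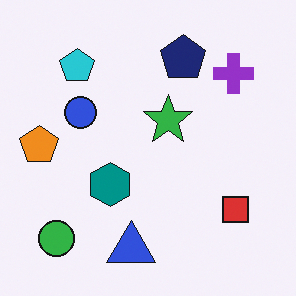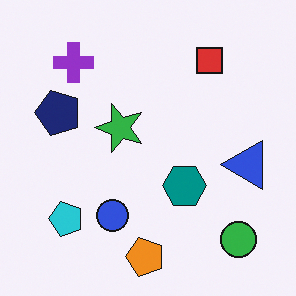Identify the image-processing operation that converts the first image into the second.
Rotated 90° counter-clockwise.

The green circle sits in the bottom-left of the first image and the bottom-right of the second — consistent with a whole-image 90° counter-clockwise rotation.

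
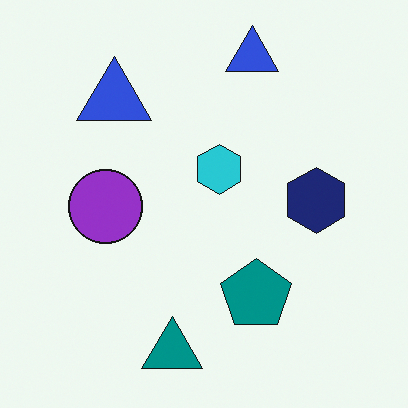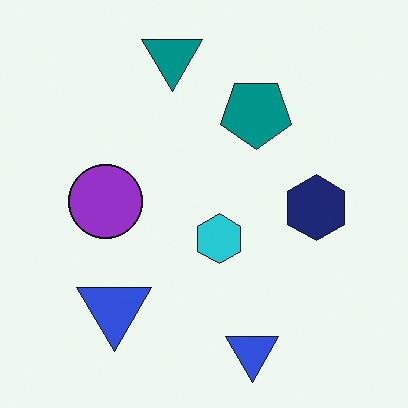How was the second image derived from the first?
This is the original image flipped vertically (top ↔ bottom).

The teal triangle is in the bottom of the first image and the top of the second — shapes on opposite sides of the horizontal midline have swapped in a mirror flip.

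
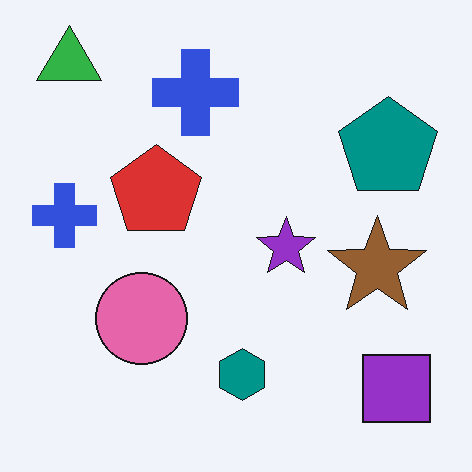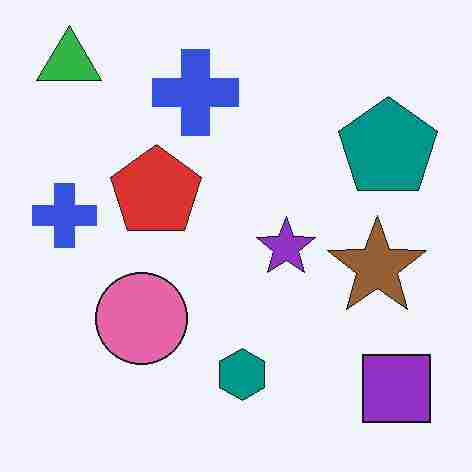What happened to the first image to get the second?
This is the original image heavily JPEG-compressed with obvious blocking artifacts.

Blocky 8×8 compression artifacts appear around shape edges and the flat background shows ringing — characteristic JPEG degradation.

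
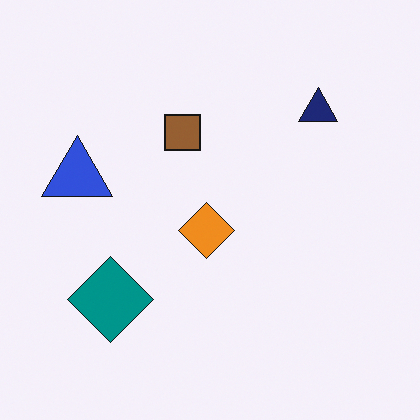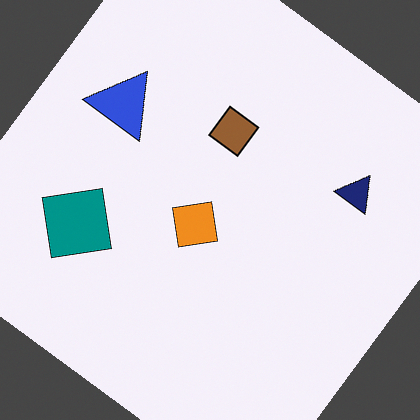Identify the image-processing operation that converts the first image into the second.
It was rotated clockwise by a large amount — several tens of degrees.

Every shape is tilted by the same angle and the image corners show triangular fill wedges — a whole-image rotation by a non-right angle.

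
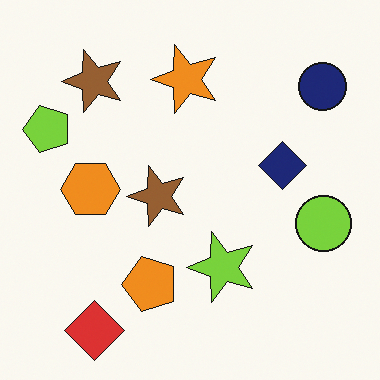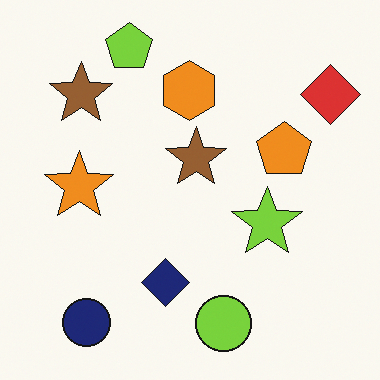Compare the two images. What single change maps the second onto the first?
Transposed (reflected across the top-left ↔ bottom-right diagonal).

Shapes have swapped their row and column positions — what was in the top-right is now in the bottom-left — a diagonal reflection.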